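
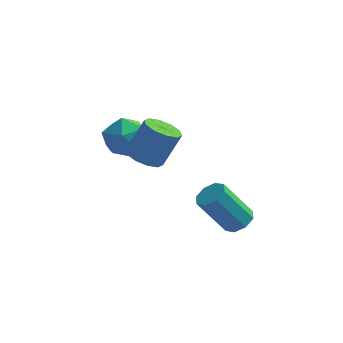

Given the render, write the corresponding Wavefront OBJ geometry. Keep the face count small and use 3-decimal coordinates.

v 4.319 -2.635 -2.305
v 4.836 -2.266 -1.908
v 3.639 -2.495 -0.137
v 3.121 -2.865 -0.535
v 4.439 -1.916 -2.131
v 3.242 -2.145 -0.36
v 3.972 -1.988 -2.456
v 2.775 -2.217 -0.685
v 3.708 -2.438 -2.693
v 2.51 -2.668 -0.922
v 3.801 -3.005 -2.703
v 2.604 -3.234 -0.932
v 4.198 -3.355 -2.48
v 3.001 -3.584 -0.709
v 4.665 -3.283 -2.155
v 3.468 -3.512 -0.384
v 4.93 -2.832 -1.918
v 3.732 -3.062 -0.147
v -0.681 -0.377 0.815
v 0.278 -0.916 1.095
v -1.638 -1.524 1.885
v -0.679 -2.063 2.165
v -0.863 -1.005 2.532
v -0.272 -0.296 1.872
v -1.088 -2.144 1.108
v -0.497 -1.435 0.448
v 0.027 -2.008 1.276
v 0.166 -1.304 2.156
v -1.526 -1.136 0.824
v -1.387 -0.432 1.704
v 0.543 -3.93 2.271
v 1.16 -3.505 1.868
v 1.874 -3.065 3.427
v 1.257 -3.49 3.829
v 0.763 -3.172 1.956
v 1.477 -2.732 3.514
v 0.283 -3.128 2.163
v 0.997 -2.688 3.722
v -0.098 -3.39 2.412
v 0.616 -2.95 3.971
v -0.234 -3.859 2.607
v 0.479 -3.419 4.165
v -0.074 -4.355 2.673
v 0.64 -3.915 4.232
v 0.323 -4.688 2.586
v 1.037 -4.248 4.144
v 0.803 -4.732 2.378
v 1.517 -4.292 3.937
v 1.184 -4.47 2.129
v 1.898 -4.03 3.688
v 1.321 -4.001 1.935
v 2.034 -3.561 3.493
f 2 1 5
f 2 5 3
f 3 5 6
f 3 6 4
f 5 1 7
f 5 7 6
f 6 7 8
f 6 8 4
f 7 1 9
f 7 9 8
f 8 9 10
f 8 10 4
f 9 1 11
f 9 11 10
f 10 11 12
f 10 12 4
f 11 1 13
f 11 13 12
f 12 13 14
f 12 14 4
f 13 1 15
f 13 15 14
f 14 15 16
f 14 16 4
f 15 1 17
f 15 17 16
f 16 17 18
f 16 18 4
f 17 1 2
f 17 2 18
f 18 2 3
f 18 3 4
f 19 30 24
f 19 24 20
f 19 20 26
f 19 26 29
f 19 29 30
f 20 24 28
f 24 30 23
f 30 29 21
f 29 26 25
f 26 20 27
f 22 28 23
f 22 23 21
f 22 21 25
f 22 25 27
f 22 27 28
f 23 28 24
f 21 23 30
f 25 21 29
f 27 25 26
f 28 27 20
f 32 31 35
f 32 35 33
f 33 35 36
f 33 36 34
f 35 31 37
f 35 37 36
f 36 37 38
f 36 38 34
f 37 31 39
f 37 39 38
f 38 39 40
f 38 40 34
f 39 31 41
f 39 41 40
f 40 41 42
f 40 42 34
f 41 31 43
f 41 43 42
f 42 43 44
f 42 44 34
f 43 31 45
f 43 45 44
f 44 45 46
f 44 46 34
f 45 31 47
f 45 47 46
f 46 47 48
f 46 48 34
f 47 31 49
f 47 49 48
f 48 49 50
f 48 50 34
f 49 31 51
f 49 51 50
f 50 51 52
f 50 52 34
f 51 31 32
f 51 32 52
f 52 32 33
f 52 33 34



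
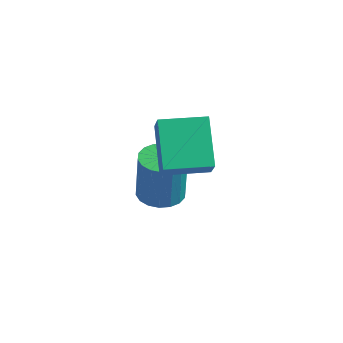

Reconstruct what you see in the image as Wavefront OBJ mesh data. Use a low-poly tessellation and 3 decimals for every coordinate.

v 1.848 -1.583 0.692
v 2.283 -2.132 1.835
v 0.803 -0.055 1.824
v 1.237 -0.604 2.967
v 3.403 -0.476 0.633
v 3.837 -1.025 1.776
v 2.357 1.052 1.765
v 2.792 0.503 2.908
v 0.718 0.546 -3.221
v 1.495 1.139 -3.284
v 1.46 1.408 -1.181
v 0.682 0.814 -1.119
v 1.159 1.415 -3.325
v 1.124 1.683 -1.222
v 0.736 1.518 -3.345
v 0.701 1.786 -1.242
v 0.309 1.428 -3.341
v 0.274 1.697 -1.238
v -0.037 1.164 -3.313
v -0.072 1.433 -1.21
v -0.233 0.778 -3.267
v -0.269 1.046 -1.164
v -0.242 0.345 -3.212
v -0.277 0.614 -1.109
v -0.06 -0.048 -3.159
v -0.095 0.221 -1.056
v 0.276 -0.323 -3.118
v 0.241 -0.055 -1.015
v 0.699 -0.426 -3.098
v 0.664 -0.158 -0.995
v 1.126 -0.337 -3.102
v 1.091 -0.068 -0.999
v 1.472 -0.073 -3.13
v 1.437 0.196 -1.027
v 1.669 0.314 -3.176
v 1.633 0.582 -1.073
v 1.677 0.746 -3.231
v 1.642 1.015 -1.128
f 2 4 1
f 5 2 1
f 1 4 3
f 3 5 1
f 2 8 4
f 6 2 5
f 6 8 2
f 4 8 3
f 7 5 3
f 3 8 7
f 7 6 5
f 8 6 7
f 10 9 13
f 10 13 11
f 11 13 14
f 11 14 12
f 13 9 15
f 13 15 14
f 14 15 16
f 14 16 12
f 15 9 17
f 15 17 16
f 16 17 18
f 16 18 12
f 17 9 19
f 17 19 18
f 18 19 20
f 18 20 12
f 19 9 21
f 19 21 20
f 20 21 22
f 20 22 12
f 21 9 23
f 21 23 22
f 22 23 24
f 22 24 12
f 23 9 25
f 23 25 24
f 24 25 26
f 24 26 12
f 25 9 27
f 25 27 26
f 26 27 28
f 26 28 12
f 27 9 29
f 27 29 28
f 28 29 30
f 28 30 12
f 29 9 31
f 29 31 30
f 30 31 32
f 30 32 12
f 31 9 33
f 31 33 32
f 32 33 34
f 32 34 12
f 33 9 35
f 33 35 34
f 34 35 36
f 34 36 12
f 35 9 37
f 35 37 36
f 36 37 38
f 36 38 12
f 37 9 10
f 37 10 38
f 38 10 11
f 38 11 12



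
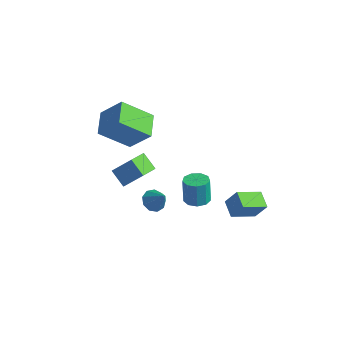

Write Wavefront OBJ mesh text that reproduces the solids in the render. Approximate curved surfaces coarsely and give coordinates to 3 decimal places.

v 2.517 1.332 -3.428
v 3.106 1.555 -2.394
v 1.751 1.986 -3.132
v 2.34 2.209 -2.099
v 3.3 2.571 -4.141
v 3.889 2.794 -3.108
v 2.534 3.225 -3.846
v 3.123 3.448 -2.812
v 1.533 -0.533 -0.578
v 2.195 -0.256 -0.523
v 1.969 0.011 0.853
v 1.307 -0.267 0.798
v 1.874 0.098 -0.644
v 1.647 0.364 0.732
v 1.394 0.156 -0.734
v 1.167 0.422 0.642
v 0.978 -0.109 -0.752
v 0.752 0.158 0.624
v 0.823 -0.572 -0.688
v 0.596 -0.305 0.688
v 1 -1.017 -0.573
v 0.773 -0.75 0.804
v 1.426 -1.235 -0.46
v 1.2 -0.969 0.916
v 1.903 -1.126 -0.403
v 1.676 -0.859 0.974
v 2.207 -0.739 -0.427
v 1.98 -0.472 0.949
v -4.244 -1.035 2.427
v -3.098 -0.728 3.768
v -4.93 0.267 2.716
v -3.784 0.574 4.056
v -2.916 -0.034 1.064
v -1.77 0.273 2.404
v -3.602 1.268 1.352
v -2.456 1.575 2.693
v -0.575 -1.393 -1.144
v -0.024 -1.298 -1.548
v 0.215 -1.527 -0.096
v -0.175 -0.883 -1.381
v -0.513 -0.707 -1.103
v -0.881 -0.851 -0.845
v -1.105 -1.249 -0.726
v -1.082 -1.714 -0.803
v -0.821 -2.029 -1.04
v -0.446 -2.046 -1.325
v -0.131 -1.757 -1.526
v -2.555 -0.076 -1.667
v -2.514 -1.328 -1.088
v -3.454 0.194 -1.021
v -3.414 -1.058 -0.442
v -1.646 0.438 -0.618
v -1.606 -0.814 -0.039
v -2.546 0.708 0.028
v -2.505 -0.544 0.607
f 2 4 1
f 5 2 1
f 1 4 3
f 3 5 1
f 2 8 4
f 6 2 5
f 6 8 2
f 4 8 3
f 7 5 3
f 3 8 7
f 7 6 5
f 8 6 7
f 10 9 13
f 10 13 11
f 11 13 14
f 11 14 12
f 13 9 15
f 13 15 14
f 14 15 16
f 14 16 12
f 15 9 17
f 15 17 16
f 16 17 18
f 16 18 12
f 17 9 19
f 17 19 18
f 18 19 20
f 18 20 12
f 19 9 21
f 19 21 20
f 20 21 22
f 20 22 12
f 21 9 23
f 21 23 22
f 22 23 24
f 22 24 12
f 23 9 25
f 23 25 24
f 24 25 26
f 24 26 12
f 25 9 27
f 25 27 26
f 26 27 28
f 26 28 12
f 27 9 10
f 27 10 28
f 28 10 11
f 28 11 12
f 30 32 29
f 33 30 29
f 29 32 31
f 31 33 29
f 30 36 32
f 34 30 33
f 34 36 30
f 32 36 31
f 35 33 31
f 31 36 35
f 35 34 33
f 36 34 35
f 38 37 40
f 38 40 39
f 40 37 41
f 40 41 39
f 41 37 42
f 41 42 39
f 42 37 43
f 42 43 39
f 43 37 44
f 43 44 39
f 44 37 45
f 44 45 39
f 45 37 46
f 45 46 39
f 46 37 47
f 46 47 39
f 47 37 38
f 47 38 39
f 49 51 48
f 52 49 48
f 48 51 50
f 50 52 48
f 49 55 51
f 53 49 52
f 53 55 49
f 51 55 50
f 54 52 50
f 50 55 54
f 54 53 52
f 55 53 54



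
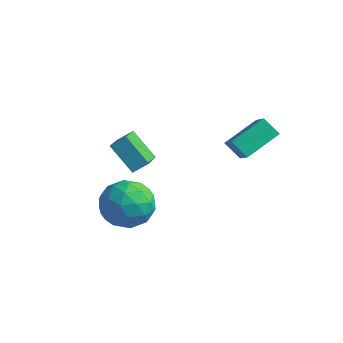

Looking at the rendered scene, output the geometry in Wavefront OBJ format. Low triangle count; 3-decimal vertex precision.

v -0.269 0.464 -2.183
v -0.982 0.33 -1.509
v 0.118 2.043 -1.457
v -0.595 1.908 -0.784
v 0.495 -0.048 -1.476
v -0.218 -0.183 -0.803
v 0.882 1.53 -0.751
v 0.169 1.396 -0.077
v -3.987 -1.441 -3.343
v -5.136 -1.502 -2.218
v -3.565 -0.924 -2.884
v -4.714 -0.985 -1.759
v -3.126 -2.855 -2.541
v -4.275 -2.916 -1.416
v -2.704 -2.338 -2.082
v -3.853 -2.399 -0.957
v -2.609 -2.457 -3.518
v -1.771 -3.365 -3.402
v -3.869 -3.735 -4.418
v -3.031 -4.643 -4.302
v -3.598 -4.19 -3.296
v -2.819 -3.401 -2.739
v -2.821 -3.699 -5.081
v -2.042 -2.91 -4.524
v -1.902 -4.132 -4.368
v -2.382 -4.436 -3.265
v -3.258 -2.664 -4.555
v -3.738 -2.968 -3.452
v -2.08 -2.799 -3.381
v -3.56 -4.301 -4.439
v -3.894 -4.035 -3.847
v -3.401 -4.569 -3.78
v -2.696 -2.82 -2.991
v -2.203 -3.353 -2.924
v -3.277 -3.839 -2.861
v -3.437 -3.747 -4.896
v -2.944 -4.28 -4.829
v -2.239 -2.531 -4.04
v -1.746 -3.065 -3.973
v -2.363 -3.261 -4.959
v -1.664 -3.783 -3.881
v -2.404 -4.535 -4.41
v -2.281 -3.98 -4.867
v -1.823 -3.516 -4.54
v -1.946 -3.962 -3.233
v -2.686 -4.713 -3.762
v -3.02 -4.447 -3.17
v -2.562 -3.983 -2.843
v -2.023 -4.413 -3.8
v -2.954 -2.387 -4.058
v -3.694 -3.138 -4.587
v -3.078 -3.117 -4.977
v -2.62 -2.653 -4.65
v -3.236 -2.565 -3.41
v -3.976 -3.317 -3.939
v -3.817 -3.584 -3.28
v -3.359 -3.12 -2.953
v -3.617 -2.687 -4.02
f 2 4 1
f 5 2 1
f 1 4 3
f 3 5 1
f 2 8 4
f 6 2 5
f 6 8 2
f 4 8 3
f 7 5 3
f 3 8 7
f 7 6 5
f 8 6 7
f 10 12 9
f 13 10 9
f 9 12 11
f 11 13 9
f 10 16 12
f 14 10 13
f 14 16 10
f 12 16 11
f 15 13 11
f 11 16 15
f 15 14 13
f 16 14 15
f 17 54 33
f 54 28 57
f 33 57 22
f 54 57 33
f 17 33 29
f 33 22 34
f 29 34 18
f 33 34 29
f 17 29 38
f 29 18 39
f 38 39 24
f 29 39 38
f 17 38 50
f 38 24 53
f 50 53 27
f 38 53 50
f 17 50 54
f 50 27 58
f 54 58 28
f 50 58 54
f 18 34 45
f 34 22 48
f 45 48 26
f 34 48 45
f 22 57 35
f 57 28 56
f 35 56 21
f 57 56 35
f 28 58 55
f 58 27 51
f 55 51 19
f 58 51 55
f 27 53 52
f 53 24 40
f 52 40 23
f 53 40 52
f 24 39 44
f 39 18 41
f 44 41 25
f 39 41 44
f 20 46 32
f 46 26 47
f 32 47 21
f 46 47 32
f 20 32 30
f 32 21 31
f 30 31 19
f 32 31 30
f 20 30 37
f 30 19 36
f 37 36 23
f 30 36 37
f 20 37 42
f 37 23 43
f 42 43 25
f 37 43 42
f 20 42 46
f 42 25 49
f 46 49 26
f 42 49 46
f 21 47 35
f 47 26 48
f 35 48 22
f 47 48 35
f 19 31 55
f 31 21 56
f 55 56 28
f 31 56 55
f 23 36 52
f 36 19 51
f 52 51 27
f 36 51 52
f 25 43 44
f 43 23 40
f 44 40 24
f 43 40 44
f 26 49 45
f 49 25 41
f 45 41 18
f 49 41 45



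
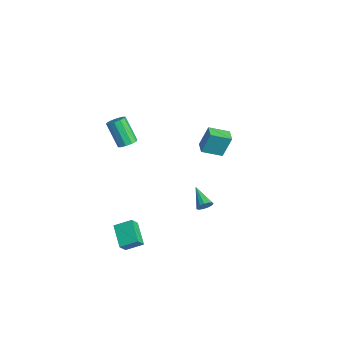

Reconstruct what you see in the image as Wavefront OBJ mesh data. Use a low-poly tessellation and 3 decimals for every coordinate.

v -1.764 2.856 -1.17
v -1.684 3.399 0.226
v -1.401 4.042 -1.651
v -1.321 4.584 -0.255
v -0.919 2.616 -1.125
v -0.839 3.158 0.271
v -0.556 3.801 -1.606
v -0.476 4.344 -0.21
v 3.801 -3.943 -3.724
v 2.467 -3.764 -3.039
v 4.167 -3.006 -3.255
v 2.833 -2.827 -2.57
v 4.087 -4.393 -3.05
v 2.753 -4.214 -2.365
v 4.453 -3.456 -2.581
v 3.119 -3.277 -1.896
v 1.317 -2.744 3.103
v 1.777 -2.672 3.432
v 0.843 -2.984 4.806
v 0.383 -3.056 4.477
v 1.619 -2.36 3.396
v 0.685 -2.671 4.769
v 1.346 -2.194 3.248
v 0.412 -2.505 4.621
v 1.061 -2.238 3.044
v 0.128 -2.55 4.418
v 0.875 -2.476 2.864
v -0.059 -2.787 4.237
v 0.857 -2.816 2.774
v -0.077 -3.128 4.148
v 1.015 -3.129 2.811
v 0.081 -3.44 4.184
v 1.288 -3.295 2.959
v 0.354 -3.606 4.332
v 1.572 -3.25 3.162
v 0.639 -3.562 4.536
v 1.759 -3.013 3.343
v 0.825 -3.324 4.716
v 1.286 1.902 -4.042
v 1.511 1.753 -3.598
v -0.026 1.898 -3.378
v 1.511 2.046 -3.596
v 1.44 2.293 -3.736
v 1.319 2.416 -3.973
v 1.188 2.376 -4.232
v 1.088 2.186 -4.431
v 1.051 1.905 -4.506
v 1.088 1.624 -4.434
v 1.188 1.43 -4.238
v 1.319 1.387 -3.979
v 1.44 1.507 -3.741
f 2 4 1
f 5 2 1
f 1 4 3
f 3 5 1
f 2 8 4
f 6 2 5
f 6 8 2
f 4 8 3
f 7 5 3
f 3 8 7
f 7 6 5
f 8 6 7
f 10 12 9
f 13 10 9
f 9 12 11
f 11 13 9
f 10 16 12
f 14 10 13
f 14 16 10
f 12 16 11
f 15 13 11
f 11 16 15
f 15 14 13
f 16 14 15
f 18 17 21
f 18 21 19
f 19 21 22
f 19 22 20
f 21 17 23
f 21 23 22
f 22 23 24
f 22 24 20
f 23 17 25
f 23 25 24
f 24 25 26
f 24 26 20
f 25 17 27
f 25 27 26
f 26 27 28
f 26 28 20
f 27 17 29
f 27 29 28
f 28 29 30
f 28 30 20
f 29 17 31
f 29 31 30
f 30 31 32
f 30 32 20
f 31 17 33
f 31 33 32
f 32 33 34
f 32 34 20
f 33 17 35
f 33 35 34
f 34 35 36
f 34 36 20
f 35 17 37
f 35 37 36
f 36 37 38
f 36 38 20
f 37 17 18
f 37 18 38
f 38 18 19
f 38 19 20
f 40 39 42
f 40 42 41
f 42 39 43
f 42 43 41
f 43 39 44
f 43 44 41
f 44 39 45
f 44 45 41
f 45 39 46
f 45 46 41
f 46 39 47
f 46 47 41
f 47 39 48
f 47 48 41
f 48 39 49
f 48 49 41
f 49 39 50
f 49 50 41
f 50 39 51
f 50 51 41
f 51 39 40
f 51 40 41



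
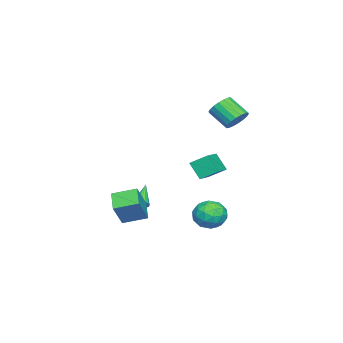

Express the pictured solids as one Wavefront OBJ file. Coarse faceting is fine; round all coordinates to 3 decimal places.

v -3.493 2.772 3.335
v -3.049 3.127 3.926
v -3.363 2.003 4.836
v -3.807 1.648 4.245
v -3.383 3.265 3.981
v -3.697 2.141 4.891
v -3.738 3.305 3.908
v -4.052 2.181 4.818
v -4.045 3.239 3.721
v -4.359 2.116 4.632
v -4.242 3.081 3.458
v -4.556 1.958 4.369
v -4.291 2.862 3.17
v -4.605 1.738 4.081
v -4.182 2.625 2.915
v -4.496 1.501 3.826
v -3.937 2.417 2.744
v -4.251 1.293 3.654
v -3.603 2.279 2.689
v -3.917 1.155 3.599
v -3.248 2.239 2.762
v -3.562 1.115 3.672
v -2.941 2.304 2.948
v -3.255 1.181 3.859
v -2.744 2.462 3.211
v -3.058 1.339 4.122
v -2.695 2.682 3.499
v -3.009 1.558 4.41
v -2.804 2.919 3.754
v -3.118 1.795 4.665
v -3.103 1.246 -1.025
v -3.345 0.546 -0.006
v -3.303 2.243 -0.388
v -3.545 1.543 0.632
v -1.595 1.297 -0.632
v -1.837 0.597 0.388
v -1.795 2.294 0.006
v -2.037 1.594 1.025
v -3.267 -2.869 -3.815
v -2.972 -2.736 -3.421
v -4.553 -3.071 -2.785
v -3.067 -2.524 -3.497
v -3.207 -2.391 -3.646
v -3.361 -2.368 -3.834
v -3.494 -2.459 -4.017
v -3.574 -2.644 -4.154
v -3.585 -2.88 -4.214
v -3.522 -3.114 -4.182
v -3.401 -3.292 -4.066
v -3.249 -3.372 -3.892
v -3.102 -3.337 -3.701
v -2.992 -3.195 -3.536
v -2.945 -2.978 -3.435
v 1.663 -1.934 -3.178
v 0.63 -2.466 -2.531
v 1.235 -0.609 -2.774
v 0.201 -1.141 -2.127
v 2.619 -2.059 -1.753
v 1.585 -2.591 -1.106
v 2.19 -0.734 -1.349
v 1.157 -1.266 -0.702
v -0.164 3.02 -1.841
v 0.582 3.659 -2.116
v 0.738 1.741 -2.364
v 1.484 2.38 -2.639
v 1.275 2.235 -1.652
v 0.718 3.025 -1.328
v 0.602 2.375 -3.152
v 0.045 3.165 -2.828
v 1.056 3.26 -2.926
v 1.472 3.173 -1.999
v -0.152 2.227 -2.481
v 0.264 2.14 -1.554
v 0.13 3.452 -1.932
v 1.19 1.948 -2.548
v 1.067 1.863 -1.967
v 1.506 2.238 -2.129
v 0.21 3.079 -1.469
v 0.648 3.455 -1.631
v 1.056 2.618 -1.358
v 0.672 1.945 -2.849
v 1.11 2.321 -3.011
v -0.186 3.162 -2.351
v 0.253 3.537 -2.513
v 0.264 2.782 -3.122
v 0.847 3.593 -2.57
v 1.377 2.841 -2.878
v 0.859 2.838 -3.179
v 0.531 3.303 -2.989
v 1.091 3.542 -2.025
v 1.621 2.79 -2.333
v 1.499 2.705 -1.753
v 1.171 3.169 -1.562
v 1.37 3.307 -2.502
v -0.301 2.61 -2.147
v 0.229 1.858 -2.455
v 0.149 2.231 -2.918
v -0.179 2.695 -2.727
v -0.057 2.559 -1.602
v 0.473 1.807 -1.91
v 0.789 2.097 -1.491
v 0.461 2.562 -1.301
v -0.05 2.093 -1.978
f 2 1 5
f 2 5 3
f 3 5 6
f 3 6 4
f 5 1 7
f 5 7 6
f 6 7 8
f 6 8 4
f 7 1 9
f 7 9 8
f 8 9 10
f 8 10 4
f 9 1 11
f 9 11 10
f 10 11 12
f 10 12 4
f 11 1 13
f 11 13 12
f 12 13 14
f 12 14 4
f 13 1 15
f 13 15 14
f 14 15 16
f 14 16 4
f 15 1 17
f 15 17 16
f 16 17 18
f 16 18 4
f 17 1 19
f 17 19 18
f 18 19 20
f 18 20 4
f 19 1 21
f 19 21 20
f 20 21 22
f 20 22 4
f 21 1 23
f 21 23 22
f 22 23 24
f 22 24 4
f 23 1 25
f 23 25 24
f 24 25 26
f 24 26 4
f 25 1 27
f 25 27 26
f 26 27 28
f 26 28 4
f 27 1 29
f 27 29 28
f 28 29 30
f 28 30 4
f 29 1 2
f 29 2 30
f 30 2 3
f 30 3 4
f 32 34 31
f 35 32 31
f 31 34 33
f 33 35 31
f 32 38 34
f 36 32 35
f 36 38 32
f 34 38 33
f 37 35 33
f 33 38 37
f 37 36 35
f 38 36 37
f 40 39 42
f 40 42 41
f 42 39 43
f 42 43 41
f 43 39 44
f 43 44 41
f 44 39 45
f 44 45 41
f 45 39 46
f 45 46 41
f 46 39 47
f 46 47 41
f 47 39 48
f 47 48 41
f 48 39 49
f 48 49 41
f 49 39 50
f 49 50 41
f 50 39 51
f 50 51 41
f 51 39 52
f 51 52 41
f 52 39 53
f 52 53 41
f 53 39 40
f 53 40 41
f 55 57 54
f 58 55 54
f 54 57 56
f 56 58 54
f 55 61 57
f 59 55 58
f 59 61 55
f 57 61 56
f 60 58 56
f 56 61 60
f 60 59 58
f 61 59 60
f 62 99 78
f 99 73 102
f 78 102 67
f 99 102 78
f 62 78 74
f 78 67 79
f 74 79 63
f 78 79 74
f 62 74 83
f 74 63 84
f 83 84 69
f 74 84 83
f 62 83 95
f 83 69 98
f 95 98 72
f 83 98 95
f 62 95 99
f 95 72 103
f 99 103 73
f 95 103 99
f 63 79 90
f 79 67 93
f 90 93 71
f 79 93 90
f 67 102 80
f 102 73 101
f 80 101 66
f 102 101 80
f 73 103 100
f 103 72 96
f 100 96 64
f 103 96 100
f 72 98 97
f 98 69 85
f 97 85 68
f 98 85 97
f 69 84 89
f 84 63 86
f 89 86 70
f 84 86 89
f 65 91 77
f 91 71 92
f 77 92 66
f 91 92 77
f 65 77 75
f 77 66 76
f 75 76 64
f 77 76 75
f 65 75 82
f 75 64 81
f 82 81 68
f 75 81 82
f 65 82 87
f 82 68 88
f 87 88 70
f 82 88 87
f 65 87 91
f 87 70 94
f 91 94 71
f 87 94 91
f 66 92 80
f 92 71 93
f 80 93 67
f 92 93 80
f 64 76 100
f 76 66 101
f 100 101 73
f 76 101 100
f 68 81 97
f 81 64 96
f 97 96 72
f 81 96 97
f 70 88 89
f 88 68 85
f 89 85 69
f 88 85 89
f 71 94 90
f 94 70 86
f 90 86 63
f 94 86 90



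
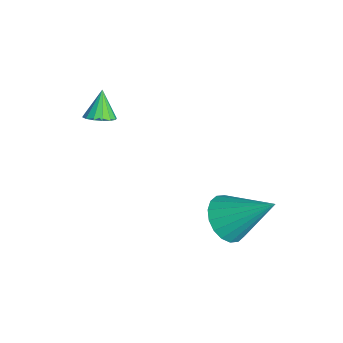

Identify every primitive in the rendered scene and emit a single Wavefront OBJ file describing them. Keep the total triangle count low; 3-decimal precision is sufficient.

v -1.579 -1.954 2.857
v -1.189 -2.222 3.176
v -2.161 -1.726 3.763
v -1.098 -1.942 3.164
v -1.136 -1.665 3.07
v -1.292 -1.465 2.919
v -1.526 -1.396 2.752
v -1.773 -1.477 2.613
v -1.968 -1.686 2.539
v -2.06 -1.966 2.551
v -2.022 -2.243 2.645
v -1.865 -2.443 2.796
v -1.632 -2.511 2.963
v -1.385 -2.431 3.102
v 1.568 1.604 -0.347
v 2.407 1.488 -0.731
v 2.392 2.956 1.047
v 2.25 1.805 -0.946
v 1.959 2.082 -1.042
v 1.59 2.265 -1.001
v 1.216 2.317 -0.83
v 0.912 2.228 -0.564
v 0.738 2.015 -0.255
v 0.728 1.721 0.036
v 0.885 1.404 0.251
v 1.176 1.126 0.348
v 1.545 0.943 0.306
v 1.919 0.891 0.136
v 2.223 0.981 -0.131
v 2.397 1.194 -0.44
f 2 1 4
f 2 4 3
f 4 1 5
f 4 5 3
f 5 1 6
f 5 6 3
f 6 1 7
f 6 7 3
f 7 1 8
f 7 8 3
f 8 1 9
f 8 9 3
f 9 1 10
f 9 10 3
f 10 1 11
f 10 11 3
f 11 1 12
f 11 12 3
f 12 1 13
f 12 13 3
f 13 1 14
f 13 14 3
f 14 1 2
f 14 2 3
f 16 15 18
f 16 18 17
f 18 15 19
f 18 19 17
f 19 15 20
f 19 20 17
f 20 15 21
f 20 21 17
f 21 15 22
f 21 22 17
f 22 15 23
f 22 23 17
f 23 15 24
f 23 24 17
f 24 15 25
f 24 25 17
f 25 15 26
f 25 26 17
f 26 15 27
f 26 27 17
f 27 15 28
f 27 28 17
f 28 15 29
f 28 29 17
f 29 15 30
f 29 30 17
f 30 15 16
f 30 16 17



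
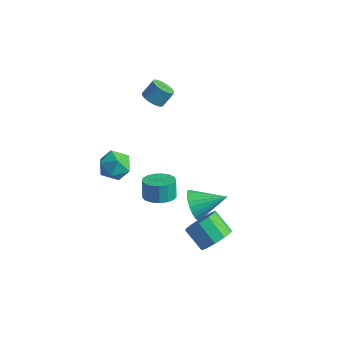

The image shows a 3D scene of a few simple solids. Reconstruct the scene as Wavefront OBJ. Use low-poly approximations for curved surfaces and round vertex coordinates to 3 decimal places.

v -0.255 -3.087 -2.552
v 0.591 -3.468 -2.207
v 0.301 -3.095 -1.083
v -0.545 -2.713 -1.428
v 0.707 -3.024 -2.325
v 0.416 -2.651 -1.2
v 0.602 -2.594 -2.495
v 0.312 -2.221 -1.37
v 0.301 -2.277 -2.677
v 0.011 -1.904 -1.553
v -0.127 -2.146 -2.832
v -0.417 -1.772 -1.707
v -0.585 -2.229 -2.922
v -0.875 -1.856 -1.797
v -0.967 -2.51 -2.928
v -1.257 -2.136 -1.803
v -1.186 -2.922 -2.847
v -1.476 -2.549 -1.723
v -1.191 -3.372 -2.699
v -1.482 -2.999 -1.575
v -0.983 -3.757 -2.518
v -1.273 -3.384 -1.393
v -0.607 -3.988 -2.344
v -0.897 -3.615 -1.219
v -0.151 -4.013 -2.218
v -0.441 -3.639 -1.093
v 0.281 -3.825 -2.169
v -0.009 -3.452 -1.044
v -2.636 -0.386 3.193
v -1.966 -0.286 2.871
v -1.654 0.385 3.725
v -2.324 0.286 4.047
v -2.132 -0.053 2.748
v -1.821 0.618 3.602
v -2.385 0.123 2.702
v -2.074 0.794 3.556
v -2.682 0.211 2.741
v -2.371 0.882 3.595
v -2.971 0.196 2.858
v -2.659 0.867 3.712
v -3.201 0.08 3.033
v -2.89 0.751 3.887
v -3.334 -0.116 3.236
v -3.023 0.555 4.09
v -3.346 -0.359 3.431
v -3.035 0.312 4.285
v -3.236 -0.606 3.585
v -2.924 0.065 4.439
v -3.021 -0.816 3.671
v -2.71 -0.145 4.526
v -2.74 -0.951 3.675
v -2.429 -0.279 4.529
v -2.441 -0.988 3.595
v -2.129 -0.317 4.449
v -2.175 -0.921 3.446
v -1.864 -0.25 4.3
v -1.989 -0.761 3.253
v -1.678 -0.09 4.107
v -1.915 -0.537 3.049
v -1.604 0.134 3.903
v -4.088 -3.592 -0.797
v -3.554 -3.265 0.112
v -2.526 -3.935 -1.592
v -1.992 -3.608 -0.683
v -2.58 -4.542 -0.671
v -3.546 -4.33 -0.18
v -2.534 -2.87 -1.3
v -3.5 -2.658 -0.809
v -2.593 -2.819 -0.199
v -2.622 -3.852 0.19
v -3.458 -3.348 -1.67
v -3.487 -4.381 -1.281
v 3.814 -3.156 -4.231
v 4.438 -3.292 -3.348
v 3.15 -3.08 -2.405
v 2.526 -2.944 -3.289
v 4.434 -2.636 -3.501
v 3.146 -2.424 -2.558
v 4.193 -2.179 -3.933
v 2.905 -1.967 -2.99
v 3.808 -2.095 -4.479
v 2.52 -1.882 -3.536
v 3.425 -2.416 -4.93
v 2.137 -2.204 -3.988
v 3.19 -3.02 -5.115
v 1.902 -2.808 -4.172
v 3.194 -3.676 -4.962
v 1.906 -3.464 -4.019
v 3.435 -4.133 -4.53
v 2.147 -3.921 -3.587
v 3.82 -4.218 -3.984
v 2.532 -4.005 -3.041
v 4.203 -3.896 -3.532
v 2.915 -3.684 -2.59
v 2.822 -4.066 -0.456
v 3.34 -4.154 -1.353
v 4.318 -2.934 0.296
v 3.121 -3.819 -1.421
v 2.857 -3.522 -1.342
v 2.587 -3.308 -1.128
v 2.353 -3.208 -0.811
v 2.19 -3.24 -0.441
v 2.124 -3.397 -0.073
v 2.164 -3.656 0.237
v 2.304 -3.977 0.442
v 2.523 -4.312 0.509
v 2.788 -4.609 0.43
v 3.058 -4.824 0.216
v 3.292 -4.923 -0.1
v 3.455 -4.891 -0.471
v 3.521 -4.734 -0.839
v 3.481 -4.475 -1.149
f 2 1 5
f 2 5 3
f 3 5 6
f 3 6 4
f 5 1 7
f 5 7 6
f 6 7 8
f 6 8 4
f 7 1 9
f 7 9 8
f 8 9 10
f 8 10 4
f 9 1 11
f 9 11 10
f 10 11 12
f 10 12 4
f 11 1 13
f 11 13 12
f 12 13 14
f 12 14 4
f 13 1 15
f 13 15 14
f 14 15 16
f 14 16 4
f 15 1 17
f 15 17 16
f 16 17 18
f 16 18 4
f 17 1 19
f 17 19 18
f 18 19 20
f 18 20 4
f 19 1 21
f 19 21 20
f 20 21 22
f 20 22 4
f 21 1 23
f 21 23 22
f 22 23 24
f 22 24 4
f 23 1 25
f 23 25 24
f 24 25 26
f 24 26 4
f 25 1 27
f 25 27 26
f 26 27 28
f 26 28 4
f 27 1 2
f 27 2 28
f 28 2 3
f 28 3 4
f 30 29 33
f 30 33 31
f 31 33 34
f 31 34 32
f 33 29 35
f 33 35 34
f 34 35 36
f 34 36 32
f 35 29 37
f 35 37 36
f 36 37 38
f 36 38 32
f 37 29 39
f 37 39 38
f 38 39 40
f 38 40 32
f 39 29 41
f 39 41 40
f 40 41 42
f 40 42 32
f 41 29 43
f 41 43 42
f 42 43 44
f 42 44 32
f 43 29 45
f 43 45 44
f 44 45 46
f 44 46 32
f 45 29 47
f 45 47 46
f 46 47 48
f 46 48 32
f 47 29 49
f 47 49 48
f 48 49 50
f 48 50 32
f 49 29 51
f 49 51 50
f 50 51 52
f 50 52 32
f 51 29 53
f 51 53 52
f 52 53 54
f 52 54 32
f 53 29 55
f 53 55 54
f 54 55 56
f 54 56 32
f 55 29 57
f 55 57 56
f 56 57 58
f 56 58 32
f 57 29 59
f 57 59 58
f 58 59 60
f 58 60 32
f 59 29 30
f 59 30 60
f 60 30 31
f 60 31 32
f 61 72 66
f 61 66 62
f 61 62 68
f 61 68 71
f 61 71 72
f 62 66 70
f 66 72 65
f 72 71 63
f 71 68 67
f 68 62 69
f 64 70 65
f 64 65 63
f 64 63 67
f 64 67 69
f 64 69 70
f 65 70 66
f 63 65 72
f 67 63 71
f 69 67 68
f 70 69 62
f 74 73 77
f 74 77 75
f 75 77 78
f 75 78 76
f 77 73 79
f 77 79 78
f 78 79 80
f 78 80 76
f 79 73 81
f 79 81 80
f 80 81 82
f 80 82 76
f 81 73 83
f 81 83 82
f 82 83 84
f 82 84 76
f 83 73 85
f 83 85 84
f 84 85 86
f 84 86 76
f 85 73 87
f 85 87 86
f 86 87 88
f 86 88 76
f 87 73 89
f 87 89 88
f 88 89 90
f 88 90 76
f 89 73 91
f 89 91 90
f 90 91 92
f 90 92 76
f 91 73 93
f 91 93 92
f 92 93 94
f 92 94 76
f 93 73 74
f 93 74 94
f 94 74 75
f 94 75 76
f 96 95 98
f 96 98 97
f 98 95 99
f 98 99 97
f 99 95 100
f 99 100 97
f 100 95 101
f 100 101 97
f 101 95 102
f 101 102 97
f 102 95 103
f 102 103 97
f 103 95 104
f 103 104 97
f 104 95 105
f 104 105 97
f 105 95 106
f 105 106 97
f 106 95 107
f 106 107 97
f 107 95 108
f 107 108 97
f 108 95 109
f 108 109 97
f 109 95 110
f 109 110 97
f 110 95 111
f 110 111 97
f 111 95 112
f 111 112 97
f 112 95 96
f 112 96 97



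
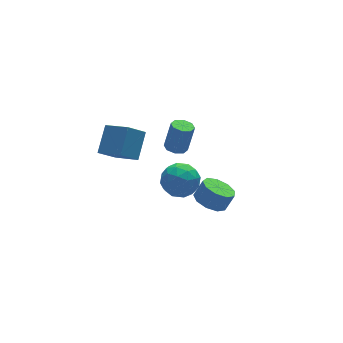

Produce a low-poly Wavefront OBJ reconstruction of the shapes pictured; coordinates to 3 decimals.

v 1.731 -0.627 -2.906
v 2.556 -0.164 -3.406
v 3.174 -0.129 -2.354
v 2.349 -0.593 -1.854
v 2.097 0.347 -3.153
v 2.715 0.382 -2.101
v 1.467 0.402 -2.785
v 2.085 0.437 -1.733
v 0.96 -0.024 -2.473
v 1.578 0.01 -1.422
v 0.815 -0.733 -2.364
v 1.432 -0.698 -1.312
v 1.098 -1.393 -2.508
v 1.715 -1.358 -1.457
v 1.677 -1.694 -2.839
v 2.295 -1.659 -1.787
v 2.282 -1.496 -3.2
v 2.9 -1.461 -2.149
v 2.629 -0.892 -3.424
v 3.247 -0.857 -2.373
v 1.011 2.411 -0.082
v 1.684 2.569 -0.285
v 2.201 2.686 1.519
v 1.529 2.529 1.722
v 1.371 3.019 -0.224
v 1.888 3.136 1.579
v 0.848 3.113 -0.08
v 1.365 3.23 1.723
v 0.42 2.796 0.063
v 0.937 2.913 1.866
v 0.339 2.254 0.121
v 0.856 2.371 1.925
v 0.652 1.804 0.061
v 1.169 1.921 1.864
v 1.175 1.71 -0.083
v 1.692 1.827 1.72
v 1.603 2.027 -0.226
v 2.12 2.144 1.577
v -1.498 2.254 -0.047
v -2.616 2.252 0.891
v -2.235 3.869 -0.923
v -3.354 3.867 0.015
v -0.466 3.393 1.185
v -1.585 3.391 2.123
v -1.204 5.008 0.309
v -2.322 5.006 1.247
v -1.8 -2.482 3.745
v -1.16 -3.29 4.337
v -2.04 -3.73 2.303
v -1.4 -4.538 2.895
v -2.475 -4.224 3.292
v -2.327 -3.452 4.183
v -0.873 -3.568 2.457
v -0.725 -2.796 3.348
v -0.588 -3.96 3.541
v -1.578 -4.366 4.057
v -1.622 -2.654 2.583
v -2.612 -3.06 3.099
v -1.459 -2.776 4.168
v -1.741 -4.244 2.472
v -2.373 -4.059 2.705
v -1.997 -4.534 3.054
v -2.145 -2.872 4.077
v -1.769 -3.347 4.425
v -2.542 -3.896 3.811
v -1.431 -3.673 2.215
v -1.055 -4.148 2.563
v -1.203 -2.486 3.586
v -0.827 -2.961 3.935
v -0.658 -3.124 2.829
v -0.746 -3.645 4.048
v -0.888 -4.379 3.2
v -0.578 -3.809 2.943
v -0.49 -3.355 3.467
v -1.329 -3.884 4.351
v -1.47 -4.617 3.504
v -2.102 -4.433 3.737
v -2.014 -3.979 4.261
v -0.992 -4.278 3.883
v -1.73 -2.403 3.136
v -1.871 -3.136 2.289
v -1.186 -3.041 2.379
v -1.098 -2.587 2.903
v -2.312 -2.641 3.44
v -2.454 -3.375 2.592
v -2.71 -3.665 3.173
v -2.622 -3.211 3.697
v -2.208 -2.742 2.757
f 2 1 5
f 2 5 3
f 3 5 6
f 3 6 4
f 5 1 7
f 5 7 6
f 6 7 8
f 6 8 4
f 7 1 9
f 7 9 8
f 8 9 10
f 8 10 4
f 9 1 11
f 9 11 10
f 10 11 12
f 10 12 4
f 11 1 13
f 11 13 12
f 12 13 14
f 12 14 4
f 13 1 15
f 13 15 14
f 14 15 16
f 14 16 4
f 15 1 17
f 15 17 16
f 16 17 18
f 16 18 4
f 17 1 19
f 17 19 18
f 18 19 20
f 18 20 4
f 19 1 2
f 19 2 20
f 20 2 3
f 20 3 4
f 22 21 25
f 22 25 23
f 23 25 26
f 23 26 24
f 25 21 27
f 25 27 26
f 26 27 28
f 26 28 24
f 27 21 29
f 27 29 28
f 28 29 30
f 28 30 24
f 29 21 31
f 29 31 30
f 30 31 32
f 30 32 24
f 31 21 33
f 31 33 32
f 32 33 34
f 32 34 24
f 33 21 35
f 33 35 34
f 34 35 36
f 34 36 24
f 35 21 37
f 35 37 36
f 36 37 38
f 36 38 24
f 37 21 22
f 37 22 38
f 38 22 23
f 38 23 24
f 40 42 39
f 43 40 39
f 39 42 41
f 41 43 39
f 40 46 42
f 44 40 43
f 44 46 40
f 42 46 41
f 45 43 41
f 41 46 45
f 45 44 43
f 46 44 45
f 47 84 63
f 84 58 87
f 63 87 52
f 84 87 63
f 47 63 59
f 63 52 64
f 59 64 48
f 63 64 59
f 47 59 68
f 59 48 69
f 68 69 54
f 59 69 68
f 47 68 80
f 68 54 83
f 80 83 57
f 68 83 80
f 47 80 84
f 80 57 88
f 84 88 58
f 80 88 84
f 48 64 75
f 64 52 78
f 75 78 56
f 64 78 75
f 52 87 65
f 87 58 86
f 65 86 51
f 87 86 65
f 58 88 85
f 88 57 81
f 85 81 49
f 88 81 85
f 57 83 82
f 83 54 70
f 82 70 53
f 83 70 82
f 54 69 74
f 69 48 71
f 74 71 55
f 69 71 74
f 50 76 62
f 76 56 77
f 62 77 51
f 76 77 62
f 50 62 60
f 62 51 61
f 60 61 49
f 62 61 60
f 50 60 67
f 60 49 66
f 67 66 53
f 60 66 67
f 50 67 72
f 67 53 73
f 72 73 55
f 67 73 72
f 50 72 76
f 72 55 79
f 76 79 56
f 72 79 76
f 51 77 65
f 77 56 78
f 65 78 52
f 77 78 65
f 49 61 85
f 61 51 86
f 85 86 58
f 61 86 85
f 53 66 82
f 66 49 81
f 82 81 57
f 66 81 82
f 55 73 74
f 73 53 70
f 74 70 54
f 73 70 74
f 56 79 75
f 79 55 71
f 75 71 48
f 79 71 75



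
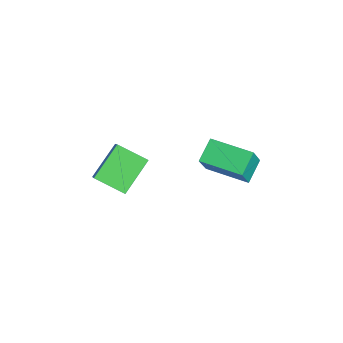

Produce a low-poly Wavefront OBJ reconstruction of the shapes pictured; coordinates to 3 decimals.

v 2.195 -3.395 1.545
v 0.972 -2.293 2.7
v 2.786 -2.049 0.888
v 1.563 -0.948 2.042
v 3.377 -3.332 2.738
v 2.154 -2.231 3.892
v 3.968 -1.987 2.08
v 2.745 -0.885 3.235
v 1.657 2.277 2.894
v 2.313 1.897 4.2
v 2.758 4.089 2.868
v 3.414 3.709 4.174
v 2.606 1.691 2.246
v 3.262 1.311 3.552
v 3.707 3.503 2.22
v 4.363 3.123 3.526
f 2 4 1
f 5 2 1
f 1 4 3
f 3 5 1
f 2 8 4
f 6 2 5
f 6 8 2
f 4 8 3
f 7 5 3
f 3 8 7
f 7 6 5
f 8 6 7
f 10 12 9
f 13 10 9
f 9 12 11
f 11 13 9
f 10 16 12
f 14 10 13
f 14 16 10
f 12 16 11
f 15 13 11
f 11 16 15
f 15 14 13
f 16 14 15



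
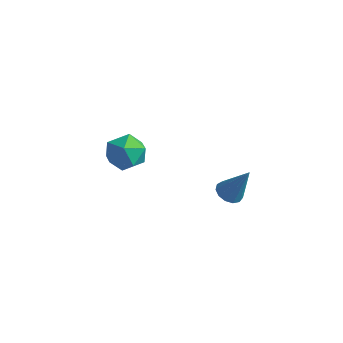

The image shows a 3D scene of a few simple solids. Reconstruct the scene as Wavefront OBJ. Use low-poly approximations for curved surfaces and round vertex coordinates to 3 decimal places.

v 3.345 -0.188 2.235
v 4.013 -0.273 1.906
v 4.295 0.108 4.085
v 3.923 0.139 1.886
v 3.649 0.448 1.978
v 3.278 0.555 2.151
v 2.929 0.426 2.351
v 2.712 0.102 2.514
v 2.696 -0.314 2.589
v 2.886 -0.689 2.551
v 3.221 -0.906 2.413
v 3.596 -0.894 2.219
v 3.892 -0.658 2.03
v -2.873 0.902 2.047
v -2.182 0.21 1.318
v -3.818 -0.71 2.682
v -3.127 -1.402 1.953
v -2.63 -0.85 2.921
v -2.046 0.146 2.529
v -3.954 -0.646 1.471
v -3.37 0.35 1.079
v -2.85 -0.747 0.963
v -2.032 -0.873 1.859
v -3.968 0.373 2.141
v -3.15 0.247 3.037
f 2 1 4
f 2 4 3
f 4 1 5
f 4 5 3
f 5 1 6
f 5 6 3
f 6 1 7
f 6 7 3
f 7 1 8
f 7 8 3
f 8 1 9
f 8 9 3
f 9 1 10
f 9 10 3
f 10 1 11
f 10 11 3
f 11 1 12
f 11 12 3
f 12 1 13
f 12 13 3
f 13 1 2
f 13 2 3
f 14 25 19
f 14 19 15
f 14 15 21
f 14 21 24
f 14 24 25
f 15 19 23
f 19 25 18
f 25 24 16
f 24 21 20
f 21 15 22
f 17 23 18
f 17 18 16
f 17 16 20
f 17 20 22
f 17 22 23
f 18 23 19
f 16 18 25
f 20 16 24
f 22 20 21
f 23 22 15



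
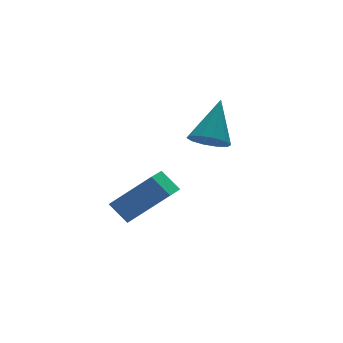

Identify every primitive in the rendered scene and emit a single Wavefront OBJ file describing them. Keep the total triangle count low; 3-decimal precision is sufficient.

v 1.453 -0.892 2.811
v 2.193 -1.044 2.398
v 2.527 0.052 4.389
v 2.01 -0.57 2.24
v 1.615 -0.22 2.299
v 1.158 -0.126 2.554
v 0.813 -0.325 2.907
v 0.714 -0.741 3.223
v 0.896 -1.214 3.382
v 1.292 -1.564 3.322
v 1.749 -1.658 3.068
v 2.093 -1.459 2.715
v -3.254 -3.26 0.903
v -1.927 -4.013 2.317
v -3.643 -2.579 1.631
v -2.316 -3.332 3.045
v -2.344 -2.348 0.535
v -1.017 -3.101 1.949
v -2.733 -1.667 1.263
v -1.406 -2.42 2.677
f 2 1 4
f 2 4 3
f 4 1 5
f 4 5 3
f 5 1 6
f 5 6 3
f 6 1 7
f 6 7 3
f 7 1 8
f 7 8 3
f 8 1 9
f 8 9 3
f 9 1 10
f 9 10 3
f 10 1 11
f 10 11 3
f 11 1 12
f 11 12 3
f 12 1 2
f 12 2 3
f 14 16 13
f 17 14 13
f 13 16 15
f 15 17 13
f 14 20 16
f 18 14 17
f 18 20 14
f 16 20 15
f 19 17 15
f 15 20 19
f 19 18 17
f 20 18 19



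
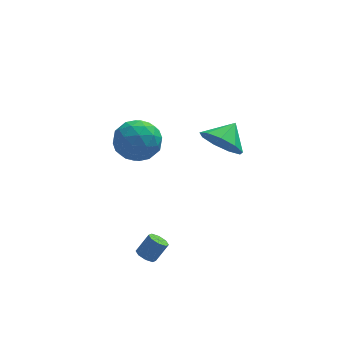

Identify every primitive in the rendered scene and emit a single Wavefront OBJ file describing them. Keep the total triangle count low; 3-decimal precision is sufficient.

v -3.918 -3.042 -2.482
v -3.509 -3.189 -2.728
v -2.932 -2.964 -1.905
v -3.342 -2.818 -1.658
v -3.584 -2.817 -2.777
v -3.007 -2.592 -1.954
v -3.855 -2.577 -2.653
v -3.278 -2.352 -1.83
v -4.163 -2.609 -2.428
v -3.586 -2.385 -1.605
v -4.328 -2.896 -2.235
v -3.751 -2.671 -1.412
v -4.253 -3.268 -2.186
v -3.676 -3.043 -1.363
v -3.982 -3.508 -2.31
v -3.405 -3.283 -1.487
v -3.674 -3.475 -2.535
v -3.097 -3.251 -1.712
v -4.51 2.948 0.747
v -3.683 3.085 1.573
v -3.717 1.295 0.227
v -2.89 1.432 1.053
v -4.005 1.218 1.366
v -4.495 2.24 1.688
v -2.905 2.14 0.112
v -3.395 3.162 0.434
v -2.691 2.586 1.181
v -3.37 2.016 1.956
v -4.03 2.364 -0.156
v -4.709 1.794 0.619
v -4.166 3.162 1.206
v -3.234 1.218 0.594
v -3.889 1.093 0.778
v -3.403 1.173 1.264
v -4.643 2.665 1.273
v -4.157 2.745 1.759
v -4.346 1.648 1.637
v -3.243 1.635 0.041
v -2.757 1.715 0.527
v -3.997 3.207 0.536
v -3.511 3.287 1.022
v -3.054 2.732 0.163
v -3.096 2.949 1.461
v -2.631 1.977 1.155
v -2.64 2.393 0.602
v -2.927 2.994 0.791
v -3.496 2.614 1.916
v -3.03 1.642 1.611
v -3.685 1.517 1.795
v -3.973 2.117 1.984
v -2.913 2.32 1.686
v -4.37 2.738 0.189
v -3.904 1.766 -0.116
v -3.427 2.263 -0.184
v -3.715 2.863 0.005
v -4.769 2.403 0.645
v -4.304 1.431 0.339
v -4.473 1.386 1.009
v -4.76 1.987 1.198
v -4.487 2.06 0.114
v -0.588 -1.798 3.602
v 0.229 -2.439 3.449
v 0.128 -1.042 4.258
v 0.197 -1.951 2.922
v -0.203 -1.392 2.714
v -0.783 -1.023 2.921
v -1.271 -1.016 3.448
v -1.44 -1.375 4.046
v -1.211 -1.932 4.437
v -0.689 -2.426 4.437
v -0.121 -2.626 4.047
f 2 1 5
f 2 5 3
f 3 5 6
f 3 6 4
f 5 1 7
f 5 7 6
f 6 7 8
f 6 8 4
f 7 1 9
f 7 9 8
f 8 9 10
f 8 10 4
f 9 1 11
f 9 11 10
f 10 11 12
f 10 12 4
f 11 1 13
f 11 13 12
f 12 13 14
f 12 14 4
f 13 1 15
f 13 15 14
f 14 15 16
f 14 16 4
f 15 1 17
f 15 17 16
f 16 17 18
f 16 18 4
f 17 1 2
f 17 2 18
f 18 2 3
f 18 3 4
f 19 56 35
f 56 30 59
f 35 59 24
f 56 59 35
f 19 35 31
f 35 24 36
f 31 36 20
f 35 36 31
f 19 31 40
f 31 20 41
f 40 41 26
f 31 41 40
f 19 40 52
f 40 26 55
f 52 55 29
f 40 55 52
f 19 52 56
f 52 29 60
f 56 60 30
f 52 60 56
f 20 36 47
f 36 24 50
f 47 50 28
f 36 50 47
f 24 59 37
f 59 30 58
f 37 58 23
f 59 58 37
f 30 60 57
f 60 29 53
f 57 53 21
f 60 53 57
f 29 55 54
f 55 26 42
f 54 42 25
f 55 42 54
f 26 41 46
f 41 20 43
f 46 43 27
f 41 43 46
f 22 48 34
f 48 28 49
f 34 49 23
f 48 49 34
f 22 34 32
f 34 23 33
f 32 33 21
f 34 33 32
f 22 32 39
f 32 21 38
f 39 38 25
f 32 38 39
f 22 39 44
f 39 25 45
f 44 45 27
f 39 45 44
f 22 44 48
f 44 27 51
f 48 51 28
f 44 51 48
f 23 49 37
f 49 28 50
f 37 50 24
f 49 50 37
f 21 33 57
f 33 23 58
f 57 58 30
f 33 58 57
f 25 38 54
f 38 21 53
f 54 53 29
f 38 53 54
f 27 45 46
f 45 25 42
f 46 42 26
f 45 42 46
f 28 51 47
f 51 27 43
f 47 43 20
f 51 43 47
f 62 61 64
f 62 64 63
f 64 61 65
f 64 65 63
f 65 61 66
f 65 66 63
f 66 61 67
f 66 67 63
f 67 61 68
f 67 68 63
f 68 61 69
f 68 69 63
f 69 61 70
f 69 70 63
f 70 61 71
f 70 71 63
f 71 61 62
f 71 62 63



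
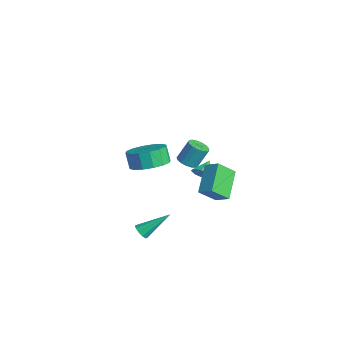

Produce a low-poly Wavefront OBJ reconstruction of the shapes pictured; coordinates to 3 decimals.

v -3.109 3.576 -4.119
v -2.553 3.752 -3.769
v -3.671 4.324 -3.601
v -2.603 4.021 -4.212
v -2.949 4.03 -4.6
v -3.389 3.773 -4.707
v -3.664 3.401 -4.469
v -3.614 3.131 -4.027
v -3.268 3.123 -3.638
v -2.828 3.38 -3.532
v 2.779 -0.145 2.228
v 3.074 -0.628 2.483
v 3.136 0.003 3.606
v 2.841 0.485 3.352
v 3.294 -0.459 2.376
v 3.355 0.172 3.5
v 3.395 -0.218 2.235
v 3.456 0.413 3.359
v 3.355 0.04 2.093
v 3.417 0.67 3.217
v 3.184 0.255 1.982
v 3.245 0.885 3.105
v 2.92 0.378 1.927
v 2.981 1.009 3.051
v 2.623 0.382 1.941
v 2.685 1.012 3.065
v 2.363 0.264 2.021
v 2.424 0.895 3.145
v 2.197 0.053 2.148
v 2.259 0.684 3.272
v 2.166 -0.203 2.294
v 2.227 0.427 3.418
v 2.274 -0.446 2.425
v 2.336 0.184 3.548
v 2.499 -0.621 2.51
v 2.56 0.01 3.634
v 2.787 -0.686 2.531
v 2.849 -0.056 3.655
v 2.819 1.518 -1.4
v 2.785 0.502 -0.437
v 1.56 2.51 -0.399
v 1.526 1.494 0.564
v 3.534 1.946 -0.924
v 3.5 0.93 0.039
v 2.275 2.938 0.077
v 2.241 1.922 1.04
v 3.047 -2.371 2.903
v 3.954 -2.03 3.381
v 3.479 -2.048 4.294
v 2.573 -2.389 3.817
v 3.677 -1.563 3.246
v 3.202 -1.581 4.16
v 3.231 -1.313 3.019
v 2.757 -1.331 3.933
v 2.736 -1.347 2.761
v 2.262 -1.364 3.675
v 2.325 -1.655 2.541
v 1.85 -1.672 3.455
v 2.107 -2.155 2.419
v 1.632 -2.172 3.332
v 2.141 -2.712 2.426
v 1.666 -2.73 3.339
v 2.418 -3.179 2.56
v 1.943 -3.197 3.474
v 2.863 -3.429 2.787
v 2.389 -3.447 3.701
v 3.358 -3.396 3.045
v 2.884 -3.413 3.959
v 3.77 -3.088 3.265
v 3.295 -3.105 4.179
v 3.988 -2.588 3.388
v 3.513 -2.605 4.301
v 2.067 -2.492 -3.184
v 2.545 -2.446 -3.385
v 2.393 -0.948 -2.056
v 2.344 -2.272 -3.565
v 2.038 -2.182 -3.6
v 1.743 -2.21 -3.476
v 1.572 -2.347 -3.241
v 1.59 -2.538 -2.983
v 1.791 -2.712 -2.803
v 2.097 -2.803 -2.768
v 2.392 -2.774 -2.892
v 2.563 -2.638 -3.127
f 2 1 4
f 2 4 3
f 4 1 5
f 4 5 3
f 5 1 6
f 5 6 3
f 6 1 7
f 6 7 3
f 7 1 8
f 7 8 3
f 8 1 9
f 8 9 3
f 9 1 10
f 9 10 3
f 10 1 2
f 10 2 3
f 12 11 15
f 12 15 13
f 13 15 16
f 13 16 14
f 15 11 17
f 15 17 16
f 16 17 18
f 16 18 14
f 17 11 19
f 17 19 18
f 18 19 20
f 18 20 14
f 19 11 21
f 19 21 20
f 20 21 22
f 20 22 14
f 21 11 23
f 21 23 22
f 22 23 24
f 22 24 14
f 23 11 25
f 23 25 24
f 24 25 26
f 24 26 14
f 25 11 27
f 25 27 26
f 26 27 28
f 26 28 14
f 27 11 29
f 27 29 28
f 28 29 30
f 28 30 14
f 29 11 31
f 29 31 30
f 30 31 32
f 30 32 14
f 31 11 33
f 31 33 32
f 32 33 34
f 32 34 14
f 33 11 35
f 33 35 34
f 34 35 36
f 34 36 14
f 35 11 37
f 35 37 36
f 36 37 38
f 36 38 14
f 37 11 12
f 37 12 38
f 38 12 13
f 38 13 14
f 40 42 39
f 43 40 39
f 39 42 41
f 41 43 39
f 40 46 42
f 44 40 43
f 44 46 40
f 42 46 41
f 45 43 41
f 41 46 45
f 45 44 43
f 46 44 45
f 48 47 51
f 48 51 49
f 49 51 52
f 49 52 50
f 51 47 53
f 51 53 52
f 52 53 54
f 52 54 50
f 53 47 55
f 53 55 54
f 54 55 56
f 54 56 50
f 55 47 57
f 55 57 56
f 56 57 58
f 56 58 50
f 57 47 59
f 57 59 58
f 58 59 60
f 58 60 50
f 59 47 61
f 59 61 60
f 60 61 62
f 60 62 50
f 61 47 63
f 61 63 62
f 62 63 64
f 62 64 50
f 63 47 65
f 63 65 64
f 64 65 66
f 64 66 50
f 65 47 67
f 65 67 66
f 66 67 68
f 66 68 50
f 67 47 69
f 67 69 68
f 68 69 70
f 68 70 50
f 69 47 71
f 69 71 70
f 70 71 72
f 70 72 50
f 71 47 48
f 71 48 72
f 72 48 49
f 72 49 50
f 74 73 76
f 74 76 75
f 76 73 77
f 76 77 75
f 77 73 78
f 77 78 75
f 78 73 79
f 78 79 75
f 79 73 80
f 79 80 75
f 80 73 81
f 80 81 75
f 81 73 82
f 81 82 75
f 82 73 83
f 82 83 75
f 83 73 84
f 83 84 75
f 84 73 74
f 84 74 75



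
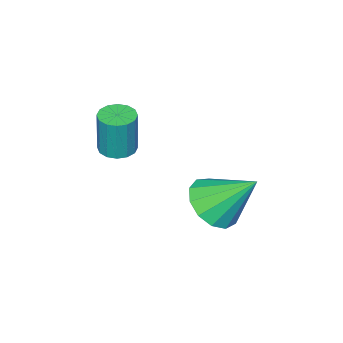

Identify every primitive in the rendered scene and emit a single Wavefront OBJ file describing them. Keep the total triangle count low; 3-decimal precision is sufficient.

v 0.924 -0.086 0.722
v 1.943 0.17 0.86
v 0.396 1.226 2.178
v 1.73 0.544 0.446
v 1.262 0.718 0.12
v 0.686 0.637 -0.016
v 0.185 0.326 0.083
v -0.081 -0.116 0.385
v -0.028 -0.548 0.794
v 0.327 -0.834 1.18
v 0.872 -0.882 1.42
v 1.433 -0.678 1.439
v 1.832 -0.286 1.231
v 1.819 -3.449 2.189
v 2.263 -3.923 2.194
v 2.366 -3.806 3.877
v 1.921 -3.331 3.871
v 2.44 -3.638 2.164
v 2.543 -3.521 3.847
v 2.45 -3.303 2.14
v 2.553 -3.186 3.823
v 2.291 -3.006 2.129
v 2.394 -2.889 3.812
v 2.006 -2.829 2.134
v 2.109 -2.711 3.817
v 1.67 -2.817 2.154
v 1.773 -2.7 3.836
v 1.374 -2.974 2.183
v 1.477 -2.857 3.866
v 1.197 -3.259 2.213
v 1.3 -3.142 3.896
v 1.187 -3.594 2.237
v 1.29 -3.477 3.92
v 1.346 -3.891 2.248
v 1.449 -3.774 3.931
v 1.631 -4.069 2.243
v 1.734 -3.951 3.926
v 1.967 -4.08 2.224
v 2.07 -3.963 3.906
f 2 1 4
f 2 4 3
f 4 1 5
f 4 5 3
f 5 1 6
f 5 6 3
f 6 1 7
f 6 7 3
f 7 1 8
f 7 8 3
f 8 1 9
f 8 9 3
f 9 1 10
f 9 10 3
f 10 1 11
f 10 11 3
f 11 1 12
f 11 12 3
f 12 1 13
f 12 13 3
f 13 1 2
f 13 2 3
f 15 14 18
f 15 18 16
f 16 18 19
f 16 19 17
f 18 14 20
f 18 20 19
f 19 20 21
f 19 21 17
f 20 14 22
f 20 22 21
f 21 22 23
f 21 23 17
f 22 14 24
f 22 24 23
f 23 24 25
f 23 25 17
f 24 14 26
f 24 26 25
f 25 26 27
f 25 27 17
f 26 14 28
f 26 28 27
f 27 28 29
f 27 29 17
f 28 14 30
f 28 30 29
f 29 30 31
f 29 31 17
f 30 14 32
f 30 32 31
f 31 32 33
f 31 33 17
f 32 14 34
f 32 34 33
f 33 34 35
f 33 35 17
f 34 14 36
f 34 36 35
f 35 36 37
f 35 37 17
f 36 14 38
f 36 38 37
f 37 38 39
f 37 39 17
f 38 14 15
f 38 15 39
f 39 15 16
f 39 16 17



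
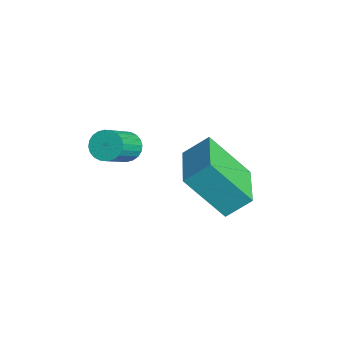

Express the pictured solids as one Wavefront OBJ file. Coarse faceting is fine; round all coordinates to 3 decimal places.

v -0.104 -3.17 3.326
v 0.408 -2.979 3.164
v 1.177 -4.02 4.372
v 0.664 -4.21 4.534
v 0.356 -2.833 3.324
v 1.124 -3.874 4.531
v 0.233 -2.738 3.483
v 1.002 -3.779 4.691
v 0.06 -2.709 3.619
v 0.828 -3.75 4.827
v -0.139 -2.75 3.71
v 0.63 -3.791 4.918
v -0.333 -2.855 3.743
v 0.436 -3.895 4.951
v -0.491 -3.007 3.712
v 0.278 -4.048 4.92
v -0.591 -3.185 3.623
v 0.178 -4.226 4.83
v -0.617 -3.36 3.488
v 0.152 -4.401 4.696
v -0.564 -3.506 3.329
v 0.204 -4.547 4.536
v -0.442 -3.601 3.169
v 0.327 -4.642 4.377
v -0.268 -3.63 3.033
v 0.5 -4.671 4.241
v -0.07 -3.589 2.942
v 0.699 -4.63 4.15
v 0.124 -3.485 2.909
v 0.893 -4.525 4.117
v 0.282 -3.332 2.94
v 1.051 -4.373 4.148
v 0.382 -3.154 3.03
v 1.151 -4.195 4.237
v 1.059 -0.231 0.781
v 0.149 -1.258 2.331
v 1.327 0.588 1.481
v 0.417 -0.439 3.031
v 2.703 -1.101 1.169
v 1.793 -2.128 2.719
v 2.971 -0.282 1.869
v 2.061 -1.309 3.419
f 2 1 5
f 2 5 3
f 3 5 6
f 3 6 4
f 5 1 7
f 5 7 6
f 6 7 8
f 6 8 4
f 7 1 9
f 7 9 8
f 8 9 10
f 8 10 4
f 9 1 11
f 9 11 10
f 10 11 12
f 10 12 4
f 11 1 13
f 11 13 12
f 12 13 14
f 12 14 4
f 13 1 15
f 13 15 14
f 14 15 16
f 14 16 4
f 15 1 17
f 15 17 16
f 16 17 18
f 16 18 4
f 17 1 19
f 17 19 18
f 18 19 20
f 18 20 4
f 19 1 21
f 19 21 20
f 20 21 22
f 20 22 4
f 21 1 23
f 21 23 22
f 22 23 24
f 22 24 4
f 23 1 25
f 23 25 24
f 24 25 26
f 24 26 4
f 25 1 27
f 25 27 26
f 26 27 28
f 26 28 4
f 27 1 29
f 27 29 28
f 28 29 30
f 28 30 4
f 29 1 31
f 29 31 30
f 30 31 32
f 30 32 4
f 31 1 33
f 31 33 32
f 32 33 34
f 32 34 4
f 33 1 2
f 33 2 34
f 34 2 3
f 34 3 4
f 36 38 35
f 39 36 35
f 35 38 37
f 37 39 35
f 36 42 38
f 40 36 39
f 40 42 36
f 38 42 37
f 41 39 37
f 37 42 41
f 41 40 39
f 42 40 41



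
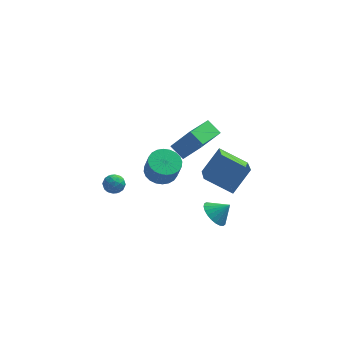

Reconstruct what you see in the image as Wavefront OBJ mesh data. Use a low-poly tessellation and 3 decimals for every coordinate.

v 0.526 -0.502 0.158
v 1.38 -0.707 -0.079
v 1.609 -1.102 1.084
v 0.754 -0.898 1.322
v 1.416 -0.37 0.028
v 1.645 -0.766 1.191
v 1.317 -0.054 0.155
v 1.546 -0.449 1.318
v 1.098 0.194 0.282
v 1.327 -0.201 1.446
v 0.791 0.336 0.391
v 1.02 -0.059 1.554
v 0.444 0.351 0.464
v 0.673 -0.044 1.628
v 0.109 0.235 0.491
v 0.338 -0.16 1.654
v -0.162 0.008 0.467
v 0.067 -0.388 1.63
v -0.329 -0.298 0.396
v -0.1 -0.693 1.559
v -0.365 -0.634 0.289
v -0.136 -1.03 1.452
v -0.266 -0.951 0.162
v -0.037 -1.346 1.325
v -0.047 -1.199 0.034
v 0.182 -1.594 1.198
v 0.26 -1.341 -0.074
v 0.489 -1.736 1.089
v 0.607 -1.356 -0.148
v 0.836 -1.751 1.016
v 0.942 -1.24 -0.174
v 1.171 -1.635 0.989
v 1.213 -1.012 -0.15
v 1.442 -1.408 1.013
v 3.358 -1.131 -2.997
v 3.895 -0.824 -3.61
v 4.162 -1.069 -2.263
v 3.761 -0.536 -3.488
v 3.567 -0.339 -3.291
v 3.341 -0.262 -3.05
v 3.117 -0.318 -2.801
v 2.93 -0.497 -2.581
v 2.809 -0.773 -2.425
v 2.771 -1.103 -2.356
v 2.822 -1.438 -2.385
v 2.955 -1.725 -2.506
v 3.15 -1.922 -2.703
v 3.376 -1.999 -2.944
v 3.6 -1.943 -3.193
v 3.786 -1.764 -3.413
v 3.908 -1.488 -3.569
v 3.946 -1.158 -3.638
v -2.499 0.598 -1.777
v -2.007 0.621 -2.204
v -1.913 -0.001 -1.136
v -1.421 0.022 -1.563
v -1.594 0.559 -1.235
v -1.956 0.929 -1.632
v -1.964 -0.309 -1.708
v -2.326 0.061 -2.105
v -1.676 0.061 -2.162
v -1.448 0.597 -1.87
v -2.472 0.023 -1.47
v -2.244 0.559 -1.178
v -2.304 0.662 -2.047
v -1.616 -0.042 -1.293
v -1.717 0.273 -1.101
v -1.428 0.287 -1.352
v -2.275 0.843 -1.71
v -1.985 0.857 -1.961
v -1.743 0.82 -1.392
v -1.935 -0.237 -1.379
v -1.645 -0.223 -1.63
v -2.492 0.333 -1.988
v -2.203 0.347 -2.239
v -2.177 -0.2 -1.948
v -1.821 0.347 -2.273
v -1.477 -0.005 -1.896
v -1.795 -0.2 -1.982
v -2.008 0.018 -2.215
v -1.687 0.662 -2.101
v -1.342 0.31 -1.725
v -1.444 0.625 -1.532
v -1.657 0.843 -1.765
v -1.492 0.332 -2.076
v -2.578 0.31 -1.615
v -2.233 -0.042 -1.239
v -2.263 -0.223 -1.575
v -2.476 -0.005 -1.808
v -2.443 0.625 -1.444
v -2.099 0.273 -1.067
v -1.912 0.602 -1.125
v -2.125 0.82 -1.358
v -2.428 0.288 -1.264
v 4.232 0.163 -1.812
v 4.28 -1.63 -0.739
v 2.714 0.63 -0.963
v 2.763 -1.164 0.109
v 5.177 0.944 -0.549
v 5.226 -0.85 0.523
v 3.66 1.41 0.299
v 3.708 -0.383 1.372
v 1.647 -2.614 3.139
v 1.018 -2.054 3.678
v 2.602 -1.184 2.767
v 1.973 -0.624 3.307
v 2.627 -2.896 4.573
v 1.998 -2.336 5.113
v 3.582 -1.466 4.202
v 2.953 -0.906 4.741
f 2 1 5
f 2 5 3
f 3 5 6
f 3 6 4
f 5 1 7
f 5 7 6
f 6 7 8
f 6 8 4
f 7 1 9
f 7 9 8
f 8 9 10
f 8 10 4
f 9 1 11
f 9 11 10
f 10 11 12
f 10 12 4
f 11 1 13
f 11 13 12
f 12 13 14
f 12 14 4
f 13 1 15
f 13 15 14
f 14 15 16
f 14 16 4
f 15 1 17
f 15 17 16
f 16 17 18
f 16 18 4
f 17 1 19
f 17 19 18
f 18 19 20
f 18 20 4
f 19 1 21
f 19 21 20
f 20 21 22
f 20 22 4
f 21 1 23
f 21 23 22
f 22 23 24
f 22 24 4
f 23 1 25
f 23 25 24
f 24 25 26
f 24 26 4
f 25 1 27
f 25 27 26
f 26 27 28
f 26 28 4
f 27 1 29
f 27 29 28
f 28 29 30
f 28 30 4
f 29 1 31
f 29 31 30
f 30 31 32
f 30 32 4
f 31 1 33
f 31 33 32
f 32 33 34
f 32 34 4
f 33 1 2
f 33 2 34
f 34 2 3
f 34 3 4
f 36 35 38
f 36 38 37
f 38 35 39
f 38 39 37
f 39 35 40
f 39 40 37
f 40 35 41
f 40 41 37
f 41 35 42
f 41 42 37
f 42 35 43
f 42 43 37
f 43 35 44
f 43 44 37
f 44 35 45
f 44 45 37
f 45 35 46
f 45 46 37
f 46 35 47
f 46 47 37
f 47 35 48
f 47 48 37
f 48 35 49
f 48 49 37
f 49 35 50
f 49 50 37
f 50 35 51
f 50 51 37
f 51 35 52
f 51 52 37
f 52 35 36
f 52 36 37
f 53 90 69
f 90 64 93
f 69 93 58
f 90 93 69
f 53 69 65
f 69 58 70
f 65 70 54
f 69 70 65
f 53 65 74
f 65 54 75
f 74 75 60
f 65 75 74
f 53 74 86
f 74 60 89
f 86 89 63
f 74 89 86
f 53 86 90
f 86 63 94
f 90 94 64
f 86 94 90
f 54 70 81
f 70 58 84
f 81 84 62
f 70 84 81
f 58 93 71
f 93 64 92
f 71 92 57
f 93 92 71
f 64 94 91
f 94 63 87
f 91 87 55
f 94 87 91
f 63 89 88
f 89 60 76
f 88 76 59
f 89 76 88
f 60 75 80
f 75 54 77
f 80 77 61
f 75 77 80
f 56 82 68
f 82 62 83
f 68 83 57
f 82 83 68
f 56 68 66
f 68 57 67
f 66 67 55
f 68 67 66
f 56 66 73
f 66 55 72
f 73 72 59
f 66 72 73
f 56 73 78
f 73 59 79
f 78 79 61
f 73 79 78
f 56 78 82
f 78 61 85
f 82 85 62
f 78 85 82
f 57 83 71
f 83 62 84
f 71 84 58
f 83 84 71
f 55 67 91
f 67 57 92
f 91 92 64
f 67 92 91
f 59 72 88
f 72 55 87
f 88 87 63
f 72 87 88
f 61 79 80
f 79 59 76
f 80 76 60
f 79 76 80
f 62 85 81
f 85 61 77
f 81 77 54
f 85 77 81
f 96 98 95
f 99 96 95
f 95 98 97
f 97 99 95
f 96 102 98
f 100 96 99
f 100 102 96
f 98 102 97
f 101 99 97
f 97 102 101
f 101 100 99
f 102 100 101
f 104 106 103
f 107 104 103
f 103 106 105
f 105 107 103
f 104 110 106
f 108 104 107
f 108 110 104
f 106 110 105
f 109 107 105
f 105 110 109
f 109 108 107
f 110 108 109



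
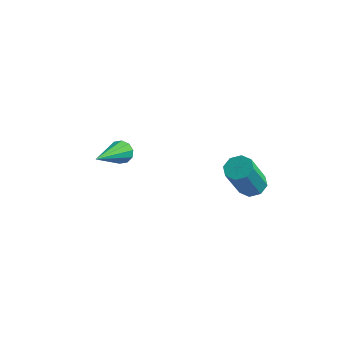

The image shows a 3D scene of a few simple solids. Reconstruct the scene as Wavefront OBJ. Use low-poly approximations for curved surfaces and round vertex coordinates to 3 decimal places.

v -2.604 -1.675 1.515
v -2.398 -1.425 1.909
v -2.396 -3.505 2.565
v -2.71 -1.436 1.953
v -2.982 -1.538 1.829
v -3.109 -1.692 1.585
v -3.043 -1.84 1.314
v -2.809 -1.925 1.12
v -2.497 -1.914 1.077
v -2.226 -1.812 1.201
v -2.099 -1.658 1.445
v -2.165 -1.51 1.715
v 2.303 -0.571 1.215
v 2.567 -0.133 1.467
v 2.421 -0.891 2.937
v 2.157 -1.329 2.685
v 2.135 -0.081 1.451
v 1.988 -0.838 2.921
v 1.801 -0.315 1.297
v 1.654 -1.073 2.767
v 1.761 -0.7 1.095
v 1.615 -1.457 2.565
v 2.039 -1.009 0.963
v 1.893 -1.767 2.433
v 2.472 -1.062 0.979
v 2.325 -1.819 2.449
v 2.806 -0.827 1.133
v 2.659 -1.585 2.603
v 2.845 -0.443 1.335
v 2.699 -1.2 2.805
f 2 1 4
f 2 4 3
f 4 1 5
f 4 5 3
f 5 1 6
f 5 6 3
f 6 1 7
f 6 7 3
f 7 1 8
f 7 8 3
f 8 1 9
f 8 9 3
f 9 1 10
f 9 10 3
f 10 1 11
f 10 11 3
f 11 1 12
f 11 12 3
f 12 1 2
f 12 2 3
f 14 13 17
f 14 17 15
f 15 17 18
f 15 18 16
f 17 13 19
f 17 19 18
f 18 19 20
f 18 20 16
f 19 13 21
f 19 21 20
f 20 21 22
f 20 22 16
f 21 13 23
f 21 23 22
f 22 23 24
f 22 24 16
f 23 13 25
f 23 25 24
f 24 25 26
f 24 26 16
f 25 13 27
f 25 27 26
f 26 27 28
f 26 28 16
f 27 13 29
f 27 29 28
f 28 29 30
f 28 30 16
f 29 13 14
f 29 14 30
f 30 14 15
f 30 15 16



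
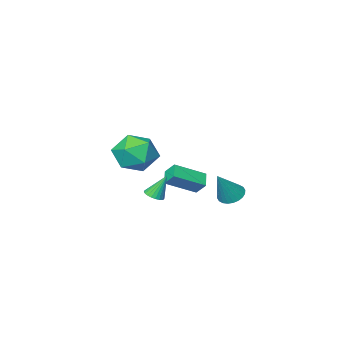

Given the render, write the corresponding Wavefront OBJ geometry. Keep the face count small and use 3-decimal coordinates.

v 3.619 2.892 3.933
v 4.107 3.295 2.866
v 3.693 1.005 3.254
v 4.181 1.408 2.187
v 4.845 1.465 3.234
v 4.799 2.631 3.654
v 3.001 1.669 2.466
v 2.955 2.835 2.886
v 3.725 2.539 1.96
v 4.865 2.413 2.434
v 2.935 1.887 3.686
v 4.075 1.761 4.16
v 2.558 1.655 -0.265
v 2.962 2.019 -0.184
v 2.022 1.965 1.025
v 2.812 2.143 -0.276
v 2.624 2.192 -0.366
v 2.425 2.159 -0.441
v 2.247 2.05 -0.488
v 2.116 1.881 -0.502
v 2.052 1.677 -0.48
v 2.065 1.47 -0.425
v 2.153 1.291 -0.345
v 2.303 1.168 -0.253
v 2.492 1.119 -0.163
v 2.69 1.151 -0.089
v 2.869 1.261 -0.041
v 3 1.43 -0.027
v 3.063 1.634 -0.049
v 3.05 1.841 -0.105
v -2.744 0.57 -1.932
v -2.241 0.999 -2.326
v -1.696 0.83 -0.308
v -2.436 1.208 -2.233
v -2.678 1.32 -2.095
v -2.93 1.317 -1.931
v -3.154 1.201 -1.768
v -3.316 0.989 -1.63
v -3.39 0.713 -1.537
v -3.366 0.415 -1.505
v -3.248 0.141 -1.538
v -3.053 -0.068 -1.63
v -2.81 -0.18 -1.769
v -2.558 -0.177 -1.932
v -2.334 -0.061 -2.095
v -2.173 0.151 -2.234
v -2.098 0.427 -2.326
v -2.122 0.725 -2.358
v -1.359 -0.541 -1.9
v -1.818 -1.204 -1.416
v -1.533 0.073 -1.223
v -1.992 -0.589 -0.74
v 0.252 -1.031 -1.04
v -0.207 -1.693 -0.557
v 0.078 -0.416 -0.364
v -0.381 -1.079 0.12
f 1 12 6
f 1 6 2
f 1 2 8
f 1 8 11
f 1 11 12
f 2 6 10
f 6 12 5
f 12 11 3
f 11 8 7
f 8 2 9
f 4 10 5
f 4 5 3
f 4 3 7
f 4 7 9
f 4 9 10
f 5 10 6
f 3 5 12
f 7 3 11
f 9 7 8
f 10 9 2
f 14 13 16
f 14 16 15
f 16 13 17
f 16 17 15
f 17 13 18
f 17 18 15
f 18 13 19
f 18 19 15
f 19 13 20
f 19 20 15
f 20 13 21
f 20 21 15
f 21 13 22
f 21 22 15
f 22 13 23
f 22 23 15
f 23 13 24
f 23 24 15
f 24 13 25
f 24 25 15
f 25 13 26
f 25 26 15
f 26 13 27
f 26 27 15
f 27 13 28
f 27 28 15
f 28 13 29
f 28 29 15
f 29 13 30
f 29 30 15
f 30 13 14
f 30 14 15
f 32 31 34
f 32 34 33
f 34 31 35
f 34 35 33
f 35 31 36
f 35 36 33
f 36 31 37
f 36 37 33
f 37 31 38
f 37 38 33
f 38 31 39
f 38 39 33
f 39 31 40
f 39 40 33
f 40 31 41
f 40 41 33
f 41 31 42
f 41 42 33
f 42 31 43
f 42 43 33
f 43 31 44
f 43 44 33
f 44 31 45
f 44 45 33
f 45 31 46
f 45 46 33
f 46 31 47
f 46 47 33
f 47 31 48
f 47 48 33
f 48 31 32
f 48 32 33
f 50 52 49
f 53 50 49
f 49 52 51
f 51 53 49
f 50 56 52
f 54 50 53
f 54 56 50
f 52 56 51
f 55 53 51
f 51 56 55
f 55 54 53
f 56 54 55



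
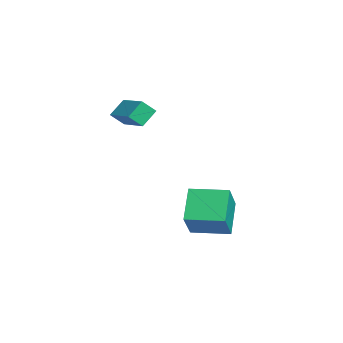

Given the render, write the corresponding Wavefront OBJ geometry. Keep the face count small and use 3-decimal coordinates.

v -1.399 1.802 -3.239
v -0.141 1.286 -1.814
v -0.746 3.575 -3.175
v 0.513 3.059 -1.75
v -0.073 1.361 -4.57
v 1.186 0.845 -3.145
v 0.581 3.134 -4.506
v 1.839 2.618 -3.081
v -3.815 -0.516 1.947
v -3.751 -1.18 2.595
v -2.085 0.111 2.418
v -2.021 -0.552 3.067
v -3.359 -1.208 1.193
v -3.295 -1.871 1.842
v -1.629 -0.58 1.665
v -1.565 -1.244 2.313
f 2 4 1
f 5 2 1
f 1 4 3
f 3 5 1
f 2 8 4
f 6 2 5
f 6 8 2
f 4 8 3
f 7 5 3
f 3 8 7
f 7 6 5
f 8 6 7
f 10 12 9
f 13 10 9
f 9 12 11
f 11 13 9
f 10 16 12
f 14 10 13
f 14 16 10
f 12 16 11
f 15 13 11
f 11 16 15
f 15 14 13
f 16 14 15



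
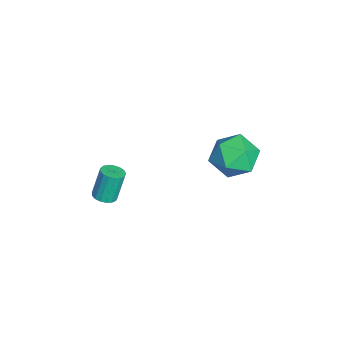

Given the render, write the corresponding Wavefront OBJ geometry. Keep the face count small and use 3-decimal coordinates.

v 2.118 4.65 0.623
v 2.801 4.099 1.256
v 1.819 3.201 -0.316
v 2.502 2.65 0.317
v 1.555 2.993 0.713
v 1.739 3.889 1.293
v 2.881 3.411 -0.353
v 3.065 4.307 0.227
v 3.273 3.333 0.653
v 2.453 3.075 1.312
v 2.167 4.225 -0.372
v 1.347 3.967 0.287
v 3.306 -1.329 -1.21
v 3.779 -1.465 -1.075
v 3.506 -1.127 0.224
v 3.034 -0.991 0.09
v 3.8 -1.228 -1.132
v 3.528 -0.891 0.167
v 3.708 -1.015 -1.207
v 3.436 -0.677 0.092
v 3.524 -0.874 -1.282
v 3.252 -0.536 0.017
v 3.29 -0.836 -1.341
v 3.018 -0.499 -0.042
v 3.06 -0.912 -1.37
v 2.787 -0.574 -0.07
v 2.886 -1.083 -1.362
v 2.613 -0.745 -0.062
v 2.809 -1.311 -1.319
v 2.536 -0.973 -0.02
v 2.845 -1.542 -1.251
v 2.572 -1.204 0.048
v 2.987 -1.725 -1.174
v 2.714 -1.387 0.126
v 3.202 -1.817 -1.105
v 2.93 -1.479 0.195
v 3.441 -1.797 -1.06
v 3.169 -1.459 0.24
v 3.65 -1.67 -1.049
v 3.377 -1.332 0.25
f 1 12 6
f 1 6 2
f 1 2 8
f 1 8 11
f 1 11 12
f 2 6 10
f 6 12 5
f 12 11 3
f 11 8 7
f 8 2 9
f 4 10 5
f 4 5 3
f 4 3 7
f 4 7 9
f 4 9 10
f 5 10 6
f 3 5 12
f 7 3 11
f 9 7 8
f 10 9 2
f 14 13 17
f 14 17 15
f 15 17 18
f 15 18 16
f 17 13 19
f 17 19 18
f 18 19 20
f 18 20 16
f 19 13 21
f 19 21 20
f 20 21 22
f 20 22 16
f 21 13 23
f 21 23 22
f 22 23 24
f 22 24 16
f 23 13 25
f 23 25 24
f 24 25 26
f 24 26 16
f 25 13 27
f 25 27 26
f 26 27 28
f 26 28 16
f 27 13 29
f 27 29 28
f 28 29 30
f 28 30 16
f 29 13 31
f 29 31 30
f 30 31 32
f 30 32 16
f 31 13 33
f 31 33 32
f 32 33 34
f 32 34 16
f 33 13 35
f 33 35 34
f 34 35 36
f 34 36 16
f 35 13 37
f 35 37 36
f 36 37 38
f 36 38 16
f 37 13 39
f 37 39 38
f 38 39 40
f 38 40 16
f 39 13 14
f 39 14 40
f 40 14 15
f 40 15 16



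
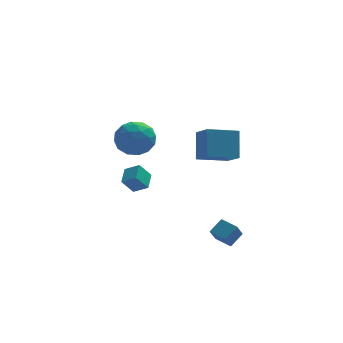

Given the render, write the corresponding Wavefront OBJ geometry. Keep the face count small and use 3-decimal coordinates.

v -3.802 -1.538 1.194
v -3.542 -0.587 1.585
v -4.501 -1.169 0.763
v -4.241 -0.219 1.155
v -3.199 -1.361 0.365
v -2.939 -0.411 0.757
v -3.898 -0.993 -0.065
v -3.638 -0.042 0.326
v -0.524 -3.115 3.279
v -0.393 -2.167 4.672
v -0.909 -1.96 2.529
v -0.779 -1.012 3.921
v 1.099 -2.808 2.919
v 1.229 -1.86 4.311
v 0.713 -1.653 2.168
v 0.844 -0.705 3.561
v 0.661 -3.267 -3
v 0.291 -3.819 -2.161
v 0.001 -2.552 -2.82
v -0.368 -3.103 -1.981
v 1.308 -2.817 -2.419
v 0.939 -3.368 -1.58
v 0.649 -2.101 -2.239
v 0.279 -2.653 -1.4
v -4.233 4.199 1.624
v -3.131 4.614 1.637
v -3.569 2.446 1.283
v -2.467 2.861 1.296
v -3.094 2.825 2.292
v -3.505 3.908 2.503
v -3.195 3.152 0.417
v -3.606 4.235 0.628
v -2.49 3.967 0.891
v -2.427 3.765 2.05
v -4.273 3.295 0.87
v -4.21 3.093 2.029
v -3.74 4.56 1.661
v -2.96 2.5 1.259
v -3.329 2.478 1.845
v -2.681 2.722 1.853
v -3.96 4.146 2.169
v -3.312 4.39 2.177
v -3.291 3.338 2.562
v -3.388 2.67 0.743
v -2.74 2.914 0.751
v -4.019 4.338 1.067
v -3.371 4.582 1.075
v -3.409 3.722 0.358
v -2.715 4.424 1.23
v -2.325 3.393 1.029
v -2.753 3.564 0.513
v -2.994 4.201 0.637
v -2.679 4.305 1.911
v -2.289 3.275 1.71
v -2.657 3.254 2.296
v -2.899 3.89 2.42
v -2.302 3.925 1.472
v -4.411 3.785 1.21
v -4.021 2.755 1.009
v -3.801 3.17 0.5
v -4.043 3.806 0.624
v -4.375 3.667 1.891
v -3.985 2.636 1.69
v -3.706 2.859 2.283
v -3.947 3.496 2.407
v -4.398 3.135 1.448
f 2 4 1
f 5 2 1
f 1 4 3
f 3 5 1
f 2 8 4
f 6 2 5
f 6 8 2
f 4 8 3
f 7 5 3
f 3 8 7
f 7 6 5
f 8 6 7
f 10 12 9
f 13 10 9
f 9 12 11
f 11 13 9
f 10 16 12
f 14 10 13
f 14 16 10
f 12 16 11
f 15 13 11
f 11 16 15
f 15 14 13
f 16 14 15
f 18 20 17
f 21 18 17
f 17 20 19
f 19 21 17
f 18 24 20
f 22 18 21
f 22 24 18
f 20 24 19
f 23 21 19
f 19 24 23
f 23 22 21
f 24 22 23
f 25 62 41
f 62 36 65
f 41 65 30
f 62 65 41
f 25 41 37
f 41 30 42
f 37 42 26
f 41 42 37
f 25 37 46
f 37 26 47
f 46 47 32
f 37 47 46
f 25 46 58
f 46 32 61
f 58 61 35
f 46 61 58
f 25 58 62
f 58 35 66
f 62 66 36
f 58 66 62
f 26 42 53
f 42 30 56
f 53 56 34
f 42 56 53
f 30 65 43
f 65 36 64
f 43 64 29
f 65 64 43
f 36 66 63
f 66 35 59
f 63 59 27
f 66 59 63
f 35 61 60
f 61 32 48
f 60 48 31
f 61 48 60
f 32 47 52
f 47 26 49
f 52 49 33
f 47 49 52
f 28 54 40
f 54 34 55
f 40 55 29
f 54 55 40
f 28 40 38
f 40 29 39
f 38 39 27
f 40 39 38
f 28 38 45
f 38 27 44
f 45 44 31
f 38 44 45
f 28 45 50
f 45 31 51
f 50 51 33
f 45 51 50
f 28 50 54
f 50 33 57
f 54 57 34
f 50 57 54
f 29 55 43
f 55 34 56
f 43 56 30
f 55 56 43
f 27 39 63
f 39 29 64
f 63 64 36
f 39 64 63
f 31 44 60
f 44 27 59
f 60 59 35
f 44 59 60
f 33 51 52
f 51 31 48
f 52 48 32
f 51 48 52
f 34 57 53
f 57 33 49
f 53 49 26
f 57 49 53

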